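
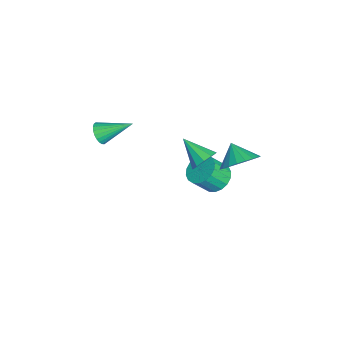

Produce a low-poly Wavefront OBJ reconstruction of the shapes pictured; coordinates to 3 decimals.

v 2.648 4.208 0.319
v 3.283 3.407 0.508
v 1.852 3.752 1.061
v 3.404 3.691 0.811
v 3.394 4.064 1.029
v 3.254 4.462 1.124
v 3.01 4.817 1.08
v 2.703 5.065 0.904
v 2.387 5.166 0.627
v 2.116 5.101 0.297
v 1.936 4.882 -0.03
v 1.88 4.546 -0.296
v 1.956 4.151 -0.456
v 2.152 3.767 -0.482
v 2.434 3.458 -0.37
v 2.753 3.28 -0.139
v 3.053 3.261 0.172
v 0.092 3.068 -3.619
v 0.761 3.605 -3.424
v 1.098 2.809 -2.387
v 0.428 2.272 -2.581
v 0.466 3.754 -3.214
v 0.803 2.958 -2.177
v 0.097 3.767 -3.085
v 0.433 2.971 -2.047
v -0.273 3.642 -3.061
v 0.063 2.846 -2.023
v -0.571 3.403 -3.147
v -0.235 2.607 -2.11
v -0.738 3.097 -3.327
v -0.402 2.302 -2.29
v -0.74 2.786 -3.565
v -0.404 1.991 -2.527
v -0.578 2.531 -3.813
v -0.241 1.735 -2.776
v -0.283 2.382 -4.023
v 0.054 1.586 -2.986
v 0.087 2.369 -4.153
v 0.423 1.573 -3.115
v 0.457 2.494 -4.177
v 0.793 1.698 -3.139
v 0.755 2.733 -4.09
v 1.091 1.937 -3.053
v 0.922 3.038 -3.91
v 1.258 2.243 -2.873
v 0.924 3.349 -3.673
v 1.26 2.554 -2.635
v 0.455 -2.567 0.091
v 0.648 -2.267 -0.452
v 0.505 -0.973 0.989
v 0.396 -2.248 -0.472
v 0.152 -2.277 -0.406
v -0.045 -2.351 -0.264
v -0.166 -2.457 -0.069
v -0.192 -2.581 0.152
v -0.12 -2.702 0.362
v 0.039 -2.802 0.532
v 0.262 -2.867 0.634
v 0.514 -2.886 0.654
v 0.757 -2.856 0.588
v 0.955 -2.783 0.446
v 1.075 -2.676 0.251
v 1.102 -2.553 0.031
v 1.03 -2.432 -0.18
v 0.87 -2.331 -0.35
v 2.361 2.54 0.093
v 2.859 1.994 -0.086
v 1.499 1.48 0.927
v 3 2.194 0.315
v 2.898 2.526 0.631
v 2.59 2.863 0.742
v 2.195 3.077 0.605
v 1.863 3.085 0.272
v 1.721 2.886 -0.128
v 1.824 2.554 -0.444
v 2.131 2.216 -0.555
v 2.527 2.003 -0.418
f 2 1 4
f 2 4 3
f 4 1 5
f 4 5 3
f 5 1 6
f 5 6 3
f 6 1 7
f 6 7 3
f 7 1 8
f 7 8 3
f 8 1 9
f 8 9 3
f 9 1 10
f 9 10 3
f 10 1 11
f 10 11 3
f 11 1 12
f 11 12 3
f 12 1 13
f 12 13 3
f 13 1 14
f 13 14 3
f 14 1 15
f 14 15 3
f 15 1 16
f 15 16 3
f 16 1 17
f 16 17 3
f 17 1 2
f 17 2 3
f 19 18 22
f 19 22 20
f 20 22 23
f 20 23 21
f 22 18 24
f 22 24 23
f 23 24 25
f 23 25 21
f 24 18 26
f 24 26 25
f 25 26 27
f 25 27 21
f 26 18 28
f 26 28 27
f 27 28 29
f 27 29 21
f 28 18 30
f 28 30 29
f 29 30 31
f 29 31 21
f 30 18 32
f 30 32 31
f 31 32 33
f 31 33 21
f 32 18 34
f 32 34 33
f 33 34 35
f 33 35 21
f 34 18 36
f 34 36 35
f 35 36 37
f 35 37 21
f 36 18 38
f 36 38 37
f 37 38 39
f 37 39 21
f 38 18 40
f 38 40 39
f 39 40 41
f 39 41 21
f 40 18 42
f 40 42 41
f 41 42 43
f 41 43 21
f 42 18 44
f 42 44 43
f 43 44 45
f 43 45 21
f 44 18 46
f 44 46 45
f 45 46 47
f 45 47 21
f 46 18 19
f 46 19 47
f 47 19 20
f 47 20 21
f 49 48 51
f 49 51 50
f 51 48 52
f 51 52 50
f 52 48 53
f 52 53 50
f 53 48 54
f 53 54 50
f 54 48 55
f 54 55 50
f 55 48 56
f 55 56 50
f 56 48 57
f 56 57 50
f 57 48 58
f 57 58 50
f 58 48 59
f 58 59 50
f 59 48 60
f 59 60 50
f 60 48 61
f 60 61 50
f 61 48 62
f 61 62 50
f 62 48 63
f 62 63 50
f 63 48 64
f 63 64 50
f 64 48 65
f 64 65 50
f 65 48 49
f 65 49 50
f 67 66 69
f 67 69 68
f 69 66 70
f 69 70 68
f 70 66 71
f 70 71 68
f 71 66 72
f 71 72 68
f 72 66 73
f 72 73 68
f 73 66 74
f 73 74 68
f 74 66 75
f 74 75 68
f 75 66 76
f 75 76 68
f 76 66 77
f 76 77 68
f 77 66 67
f 77 67 68



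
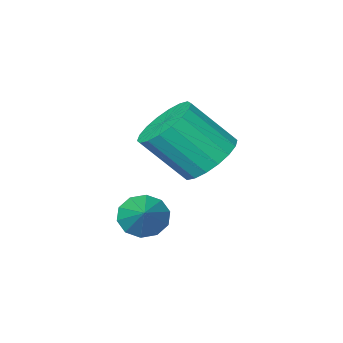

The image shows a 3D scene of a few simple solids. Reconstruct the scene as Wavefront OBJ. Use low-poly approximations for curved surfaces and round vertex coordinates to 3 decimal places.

v 1.15 -2.218 1.197
v 1.882 -2.503 0.485
v 2.982 -3.288 1.932
v 2.25 -3.002 2.643
v 2.022 -2.071 0.612
v 3.123 -2.856 2.059
v 1.99 -1.668 0.856
v 3.09 -2.453 2.302
v 1.791 -1.374 1.166
v 2.892 -2.159 2.613
v 1.465 -1.247 1.483
v 2.566 -2.032 2.93
v 1.077 -1.312 1.743
v 2.178 -2.097 3.19
v 0.703 -1.557 1.895
v 1.804 -2.341 3.342
v 0.418 -1.932 1.908
v 1.518 -2.717 3.355
v 0.277 -2.364 1.781
v 1.378 -3.149 3.228
v 0.31 -2.767 1.538
v 1.41 -3.552 2.984
v 0.508 -3.061 1.227
v 1.609 -3.846 2.674
v 0.834 -3.188 0.91
v 1.935 -3.973 2.357
v 1.222 -3.123 0.65
v 2.323 -3.908 2.097
v 1.596 -2.879 0.498
v 2.697 -3.663 1.945
v 3.144 -2.643 -0.856
v 3.871 -2.927 -0.979
v 3.676 -1.617 -0.084
v 3.771 -2.608 -1.335
v 3.432 -2.302 -1.508
v 2.982 -2.127 -1.431
v 2.595 -2.149 -1.135
v 2.417 -2.36 -0.732
v 2.517 -2.679 -0.376
v 2.857 -2.984 -0.204
v 3.306 -3.16 -0.28
v 3.693 -3.138 -0.576
f 2 1 5
f 2 5 3
f 3 5 6
f 3 6 4
f 5 1 7
f 5 7 6
f 6 7 8
f 6 8 4
f 7 1 9
f 7 9 8
f 8 9 10
f 8 10 4
f 9 1 11
f 9 11 10
f 10 11 12
f 10 12 4
f 11 1 13
f 11 13 12
f 12 13 14
f 12 14 4
f 13 1 15
f 13 15 14
f 14 15 16
f 14 16 4
f 15 1 17
f 15 17 16
f 16 17 18
f 16 18 4
f 17 1 19
f 17 19 18
f 18 19 20
f 18 20 4
f 19 1 21
f 19 21 20
f 20 21 22
f 20 22 4
f 21 1 23
f 21 23 22
f 22 23 24
f 22 24 4
f 23 1 25
f 23 25 24
f 24 25 26
f 24 26 4
f 25 1 27
f 25 27 26
f 26 27 28
f 26 28 4
f 27 1 29
f 27 29 28
f 28 29 30
f 28 30 4
f 29 1 2
f 29 2 30
f 30 2 3
f 30 3 4
f 32 31 34
f 32 34 33
f 34 31 35
f 34 35 33
f 35 31 36
f 35 36 33
f 36 31 37
f 36 37 33
f 37 31 38
f 37 38 33
f 38 31 39
f 38 39 33
f 39 31 40
f 39 40 33
f 40 31 41
f 40 41 33
f 41 31 42
f 41 42 33
f 42 31 32
f 42 32 33



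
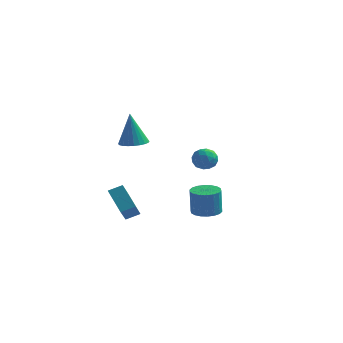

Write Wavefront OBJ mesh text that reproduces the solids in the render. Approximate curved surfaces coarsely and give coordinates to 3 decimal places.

v -0.947 -1.785 2.838
v -0.218 -1.491 2.913
v -1.213 -1.615 4.762
v -0.382 -1.234 2.867
v -0.632 -1.061 2.818
v -0.93 -0.998 2.771
v -1.231 -1.055 2.734
v -1.488 -1.223 2.714
v -1.663 -1.476 2.712
v -1.729 -1.777 2.729
v -1.676 -2.079 2.763
v -1.512 -2.336 2.808
v -1.262 -2.509 2.858
v -0.964 -2.572 2.905
v -0.663 -2.515 2.941
v -0.406 -2.347 2.962
v -0.231 -2.093 2.964
v -0.165 -1.793 2.947
v 1.338 3.089 -3.859
v 2.156 2.86 -3.833
v 2.101 2.843 -2.254
v 1.282 3.071 -2.281
v 2.174 3.238 -3.828
v 2.118 3.221 -2.249
v 2.026 3.586 -3.83
v 1.971 3.569 -2.251
v 1.742 3.836 -3.837
v 1.686 3.819 -2.258
v 1.378 3.938 -3.849
v 1.322 3.92 -2.27
v 1.006 3.871 -3.863
v 0.95 3.854 -2.284
v 0.699 3.65 -3.876
v 0.644 3.632 -2.297
v 0.519 3.317 -3.886
v 0.464 3.3 -2.307
v 0.502 2.939 -3.891
v 0.446 2.922 -2.312
v 0.649 2.591 -3.889
v 0.594 2.574 -2.31
v 0.934 2.341 -3.882
v 0.878 2.324 -2.303
v 1.298 2.24 -3.87
v 1.242 2.222 -2.291
v 1.67 2.306 -3.856
v 1.614 2.289 -2.277
v 1.976 2.528 -3.843
v 1.921 2.51 -2.264
v -2.344 -1.168 -1.586
v -2.183 -2.295 -0.534
v -1.689 -0.773 -1.264
v -1.528 -1.9 -0.212
v -1.352 -1.98 -2.608
v -1.191 -3.107 -1.556
v -0.697 -1.585 -2.286
v -0.536 -2.712 -1.234
v 2.202 -1.557 2.517
v 2.764 -1.126 2.617
v 2.756 -2.074 1.643
v 3.318 -1.643 1.743
v 3.158 -2.142 2.23
v 2.816 -1.822 2.77
v 2.704 -1.378 1.49
v 2.362 -1.058 2.03
v 3.074 -1.015 1.983
v 3.355 -1.487 2.44
v 2.165 -1.713 1.82
v 2.446 -2.185 2.277
v 2.434 -1.296 2.644
v 3.086 -1.904 1.616
v 2.992 -2.197 1.902
v 3.322 -1.944 1.962
v 2.465 -1.705 2.734
v 2.795 -1.452 2.793
v 3.027 -2.049 2.565
v 2.725 -1.748 1.467
v 3.055 -1.495 1.526
v 2.198 -1.256 2.298
v 2.528 -1.003 2.358
v 2.493 -1.151 1.695
v 2.947 -0.977 2.33
v 3.272 -1.281 1.816
v 2.911 -1.126 1.667
v 2.71 -0.938 1.984
v 3.112 -1.255 2.599
v 3.437 -1.559 2.085
v 3.344 -1.852 2.371
v 3.142 -1.664 2.689
v 3.294 -1.19 2.226
v 2.083 -1.641 2.175
v 2.408 -1.945 1.661
v 2.378 -1.536 1.571
v 2.176 -1.348 1.889
v 2.248 -1.919 2.444
v 2.573 -2.223 1.93
v 2.81 -2.262 2.276
v 2.609 -2.074 2.593
v 2.226 -2.01 2.034
f 2 1 4
f 2 4 3
f 4 1 5
f 4 5 3
f 5 1 6
f 5 6 3
f 6 1 7
f 6 7 3
f 7 1 8
f 7 8 3
f 8 1 9
f 8 9 3
f 9 1 10
f 9 10 3
f 10 1 11
f 10 11 3
f 11 1 12
f 11 12 3
f 12 1 13
f 12 13 3
f 13 1 14
f 13 14 3
f 14 1 15
f 14 15 3
f 15 1 16
f 15 16 3
f 16 1 17
f 16 17 3
f 17 1 18
f 17 18 3
f 18 1 2
f 18 2 3
f 20 19 23
f 20 23 21
f 21 23 24
f 21 24 22
f 23 19 25
f 23 25 24
f 24 25 26
f 24 26 22
f 25 19 27
f 25 27 26
f 26 27 28
f 26 28 22
f 27 19 29
f 27 29 28
f 28 29 30
f 28 30 22
f 29 19 31
f 29 31 30
f 30 31 32
f 30 32 22
f 31 19 33
f 31 33 32
f 32 33 34
f 32 34 22
f 33 19 35
f 33 35 34
f 34 35 36
f 34 36 22
f 35 19 37
f 35 37 36
f 36 37 38
f 36 38 22
f 37 19 39
f 37 39 38
f 38 39 40
f 38 40 22
f 39 19 41
f 39 41 40
f 40 41 42
f 40 42 22
f 41 19 43
f 41 43 42
f 42 43 44
f 42 44 22
f 43 19 45
f 43 45 44
f 44 45 46
f 44 46 22
f 45 19 47
f 45 47 46
f 46 47 48
f 46 48 22
f 47 19 20
f 47 20 48
f 48 20 21
f 48 21 22
f 50 52 49
f 53 50 49
f 49 52 51
f 51 53 49
f 50 56 52
f 54 50 53
f 54 56 50
f 52 56 51
f 55 53 51
f 51 56 55
f 55 54 53
f 56 54 55
f 57 94 73
f 94 68 97
f 73 97 62
f 94 97 73
f 57 73 69
f 73 62 74
f 69 74 58
f 73 74 69
f 57 69 78
f 69 58 79
f 78 79 64
f 69 79 78
f 57 78 90
f 78 64 93
f 90 93 67
f 78 93 90
f 57 90 94
f 90 67 98
f 94 98 68
f 90 98 94
f 58 74 85
f 74 62 88
f 85 88 66
f 74 88 85
f 62 97 75
f 97 68 96
f 75 96 61
f 97 96 75
f 68 98 95
f 98 67 91
f 95 91 59
f 98 91 95
f 67 93 92
f 93 64 80
f 92 80 63
f 93 80 92
f 64 79 84
f 79 58 81
f 84 81 65
f 79 81 84
f 60 86 72
f 86 66 87
f 72 87 61
f 86 87 72
f 60 72 70
f 72 61 71
f 70 71 59
f 72 71 70
f 60 70 77
f 70 59 76
f 77 76 63
f 70 76 77
f 60 77 82
f 77 63 83
f 82 83 65
f 77 83 82
f 60 82 86
f 82 65 89
f 86 89 66
f 82 89 86
f 61 87 75
f 87 66 88
f 75 88 62
f 87 88 75
f 59 71 95
f 71 61 96
f 95 96 68
f 71 96 95
f 63 76 92
f 76 59 91
f 92 91 67
f 76 91 92
f 65 83 84
f 83 63 80
f 84 80 64
f 83 80 84
f 66 89 85
f 89 65 81
f 85 81 58
f 89 81 85



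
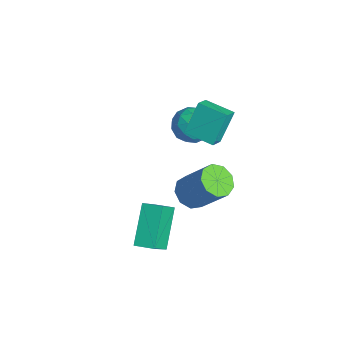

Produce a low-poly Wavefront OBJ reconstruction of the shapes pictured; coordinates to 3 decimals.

v -1.534 -0.864 -2.25
v -0.879 -1.661 -1.107
v -0.905 -0.128 -2.098
v -0.249 -0.925 -0.955
v -0.151 -1.755 -3.665
v 0.505 -2.552 -2.522
v 0.479 -1.019 -3.513
v 1.134 -1.816 -2.37
v -2.111 1.108 -2.691
v -1.588 0.377 -2.641
v -0.546 1.241 -0.919
v -1.069 1.972 -0.969
v -1.328 0.797 -3.008
v -0.287 1.661 -1.286
v -1.435 1.362 -3.228
v -0.393 2.226 -1.506
v -1.857 1.809 -3.196
v -0.816 2.672 -1.474
v -2.399 1.927 -2.928
v -1.357 2.791 -1.206
v -2.805 1.663 -2.549
v -1.764 2.526 -0.827
v -2.887 1.138 -2.237
v -1.845 2.002 -0.515
v -2.606 0.6 -2.137
v -1.564 1.464 -0.415
v -2.093 0.3 -2.296
v -1.051 1.163 -0.574
v -2.45 1.234 1.836
v -1.862 0.658 2.385
v -2.937 2.078 3.241
v -2.348 1.502 3.791
v -1.352 2.178 1.649
v -0.763 1.602 2.199
v -1.838 3.022 3.055
v -1.25 2.446 3.604
v -3.808 2.501 1.311
v -3.081 1.834 1.571
v -4.199 1.566 0.009
v -3.472 0.899 0.269
v -4.306 0.997 0.848
v -4.064 1.575 1.653
v -3.216 1.825 -0.073
v -2.974 2.403 0.732
v -2.715 1.417 0.716
v -3.389 0.905 1.285
v -3.891 2.495 0.295
v -4.565 1.983 0.864
v -3.41 2.25 1.556
v -3.87 1.15 0.024
v -4.36 1.208 0.365
v -3.932 0.816 0.518
v -3.988 2.097 1.604
v -3.561 1.705 1.757
v -4.28 1.213 1.332
v -3.719 1.695 -0.177
v -3.292 1.303 -0.024
v -3.348 2.584 1.062
v -2.92 2.192 1.215
v -3 2.187 0.248
v -2.768 1.613 1.206
v -2.998 1.063 0.44
v -2.847 1.607 0.239
v -2.705 1.947 0.712
v -3.164 1.311 1.54
v -3.393 0.762 0.775
v -3.883 0.819 1.115
v -3.741 1.159 1.589
v -2.949 1.066 1.037
v -3.887 2.638 0.805
v -4.116 2.089 0.04
v -3.539 2.241 -0.009
v -3.397 2.581 0.465
v -4.282 2.337 1.14
v -4.512 1.787 0.374
v -4.575 1.453 0.868
v -4.433 1.793 1.341
v -4.331 2.334 0.543
f 2 4 1
f 5 2 1
f 1 4 3
f 3 5 1
f 2 8 4
f 6 2 5
f 6 8 2
f 4 8 3
f 7 5 3
f 3 8 7
f 7 6 5
f 8 6 7
f 10 9 13
f 10 13 11
f 11 13 14
f 11 14 12
f 13 9 15
f 13 15 14
f 14 15 16
f 14 16 12
f 15 9 17
f 15 17 16
f 16 17 18
f 16 18 12
f 17 9 19
f 17 19 18
f 18 19 20
f 18 20 12
f 19 9 21
f 19 21 20
f 20 21 22
f 20 22 12
f 21 9 23
f 21 23 22
f 22 23 24
f 22 24 12
f 23 9 25
f 23 25 24
f 24 25 26
f 24 26 12
f 25 9 27
f 25 27 26
f 26 27 28
f 26 28 12
f 27 9 10
f 27 10 28
f 28 10 11
f 28 11 12
f 30 32 29
f 33 30 29
f 29 32 31
f 31 33 29
f 30 36 32
f 34 30 33
f 34 36 30
f 32 36 31
f 35 33 31
f 31 36 35
f 35 34 33
f 36 34 35
f 37 74 53
f 74 48 77
f 53 77 42
f 74 77 53
f 37 53 49
f 53 42 54
f 49 54 38
f 53 54 49
f 37 49 58
f 49 38 59
f 58 59 44
f 49 59 58
f 37 58 70
f 58 44 73
f 70 73 47
f 58 73 70
f 37 70 74
f 70 47 78
f 74 78 48
f 70 78 74
f 38 54 65
f 54 42 68
f 65 68 46
f 54 68 65
f 42 77 55
f 77 48 76
f 55 76 41
f 77 76 55
f 48 78 75
f 78 47 71
f 75 71 39
f 78 71 75
f 47 73 72
f 73 44 60
f 72 60 43
f 73 60 72
f 44 59 64
f 59 38 61
f 64 61 45
f 59 61 64
f 40 66 52
f 66 46 67
f 52 67 41
f 66 67 52
f 40 52 50
f 52 41 51
f 50 51 39
f 52 51 50
f 40 50 57
f 50 39 56
f 57 56 43
f 50 56 57
f 40 57 62
f 57 43 63
f 62 63 45
f 57 63 62
f 40 62 66
f 62 45 69
f 66 69 46
f 62 69 66
f 41 67 55
f 67 46 68
f 55 68 42
f 67 68 55
f 39 51 75
f 51 41 76
f 75 76 48
f 51 76 75
f 43 56 72
f 56 39 71
f 72 71 47
f 56 71 72
f 45 63 64
f 63 43 60
f 64 60 44
f 63 60 64
f 46 69 65
f 69 45 61
f 65 61 38
f 69 61 65



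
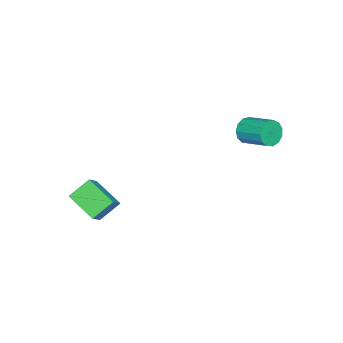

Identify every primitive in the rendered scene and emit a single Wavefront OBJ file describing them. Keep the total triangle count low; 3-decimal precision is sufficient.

v -2.819 2.229 2.27
v -2.514 1.955 2.761
v -2.177 3.156 3.222
v -2.481 3.431 2.73
v -2.271 1.988 2.497
v -1.934 3.19 2.958
v -2.202 2.098 2.16
v -1.864 3.299 2.621
v -2.329 2.249 1.859
v -1.991 3.451 2.319
v -2.611 2.394 1.687
v -2.273 3.596 2.148
v -2.959 2.487 1.701
v -2.622 3.688 2.162
v -3.263 2.498 1.895
v -2.925 3.699 2.356
v -3.425 2.424 2.208
v -3.088 3.625 2.669
v -3.396 2.288 2.541
v -3.058 3.489 3.001
v -3.183 2.133 2.787
v -2.845 3.334 3.248
v -2.854 2.009 2.869
v -2.516 3.21 3.33
v 2.477 -1.574 -0.81
v 2.071 -2.85 -0.227
v 1.789 -1.035 -0.109
v 1.383 -2.311 0.473
v 3.157 -1.509 -0.193
v 2.751 -2.785 0.389
v 2.469 -0.97 0.507
v 2.063 -2.246 1.09
f 2 1 5
f 2 5 3
f 3 5 6
f 3 6 4
f 5 1 7
f 5 7 6
f 6 7 8
f 6 8 4
f 7 1 9
f 7 9 8
f 8 9 10
f 8 10 4
f 9 1 11
f 9 11 10
f 10 11 12
f 10 12 4
f 11 1 13
f 11 13 12
f 12 13 14
f 12 14 4
f 13 1 15
f 13 15 14
f 14 15 16
f 14 16 4
f 15 1 17
f 15 17 16
f 16 17 18
f 16 18 4
f 17 1 19
f 17 19 18
f 18 19 20
f 18 20 4
f 19 1 21
f 19 21 20
f 20 21 22
f 20 22 4
f 21 1 23
f 21 23 22
f 22 23 24
f 22 24 4
f 23 1 2
f 23 2 24
f 24 2 3
f 24 3 4
f 26 28 25
f 29 26 25
f 25 28 27
f 27 29 25
f 26 32 28
f 30 26 29
f 30 32 26
f 28 32 27
f 31 29 27
f 27 32 31
f 31 30 29
f 32 30 31



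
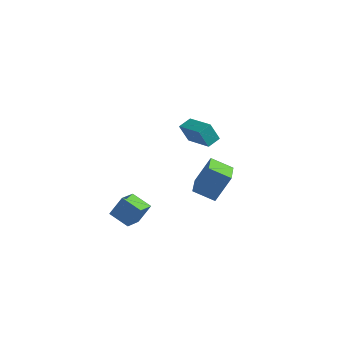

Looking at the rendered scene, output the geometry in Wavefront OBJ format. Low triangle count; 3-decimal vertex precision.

v 3.222 0.399 2.056
v 2.701 0.403 3.069
v 3.6 1.09 2.247
v 3.079 1.094 3.261
v 4.661 -0.594 2.799
v 4.14 -0.59 3.813
v 5.039 0.097 2.991
v 4.518 0.101 4.004
v 4.195 2.171 -4.535
v 2.913 2.047 -3.938
v 3.86 3.592 -4.959
v 2.578 3.467 -4.362
v 4.902 2.833 -2.878
v 3.62 2.708 -2.281
v 4.567 4.253 -3.302
v 3.285 4.129 -2.705
v -0.002 -3.033 -2.194
v 0.514 -2.464 -1.182
v 0.109 -1.736 -2.979
v 0.625 -1.167 -1.967
v 1.155 -3.373 -2.593
v 1.671 -2.804 -1.581
v 1.266 -2.076 -3.378
v 1.782 -1.507 -2.366
f 2 4 1
f 5 2 1
f 1 4 3
f 3 5 1
f 2 8 4
f 6 2 5
f 6 8 2
f 4 8 3
f 7 5 3
f 3 8 7
f 7 6 5
f 8 6 7
f 10 12 9
f 13 10 9
f 9 12 11
f 11 13 9
f 10 16 12
f 14 10 13
f 14 16 10
f 12 16 11
f 15 13 11
f 11 16 15
f 15 14 13
f 16 14 15
f 18 20 17
f 21 18 17
f 17 20 19
f 19 21 17
f 18 24 20
f 22 18 21
f 22 24 18
f 20 24 19
f 23 21 19
f 19 24 23
f 23 22 21
f 24 22 23



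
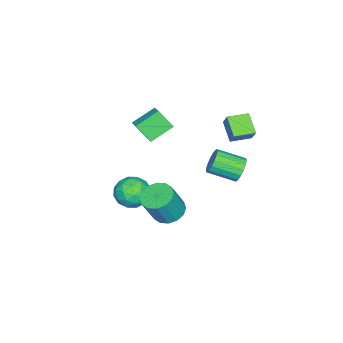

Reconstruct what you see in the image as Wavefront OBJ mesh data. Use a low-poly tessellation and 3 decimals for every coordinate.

v -4.176 1.425 -0.217
v -5.108 0.563 0.618
v -3.74 1.86 0.718
v -4.672 0.997 1.554
v -3.228 0.423 -0.194
v -4.16 -0.44 0.642
v -2.792 0.857 0.742
v -3.724 -0.005 1.577
v -2.597 1.418 -2.005
v -2.188 1.233 -2.773
v -1.633 -0.403 -2.083
v -2.043 -0.218 -1.315
v -1.889 1.431 -2.543
v -1.334 -0.204 -1.853
v -1.752 1.626 -2.19
v -1.197 -0.009 -1.5
v -1.81 1.774 -1.795
v -1.255 0.138 -1.104
v -2.047 1.84 -1.447
v -1.492 0.204 -0.757
v -2.411 1.809 -1.228
v -1.856 0.174 -0.538
v -2.817 1.689 -1.186
v -2.262 0.053 -0.496
v -3.174 1.506 -1.333
v -2.619 -0.129 -0.642
v -3.398 1.303 -1.633
v -2.843 -0.332 -0.942
v -3.439 1.127 -2.018
v -2.884 -0.509 -1.328
v -3.287 1.017 -2.401
v -2.732 -0.619 -1.71
v -2.977 0.999 -2.693
v -2.422 -0.637 -2.002
v -2.58 1.077 -2.827
v -2.025 -0.559 -2.137
v 0.429 -3.034 -3.025
v 1.51 -2.924 -3.504
v 0.73 -4.916 -2.776
v 1.811 -4.806 -3.255
v 1.581 -4.328 -2.192
v 1.395 -3.164 -2.346
v 0.845 -4.676 -3.934
v 0.659 -3.512 -4.088
v 1.768 -3.939 -4.066
v 2.223 -3.724 -2.989
v 0.017 -4.116 -3.291
v 0.472 -3.901 -2.214
v 0.943 -2.814 -3.286
v 1.297 -5.026 -2.994
v 1.162 -4.745 -2.369
v 1.797 -4.681 -2.651
v 0.875 -2.955 -2.606
v 1.511 -2.89 -2.887
v 1.553 -3.715 -2.116
v 0.729 -4.95 -3.393
v 1.365 -4.885 -3.674
v 0.443 -3.159 -3.629
v 1.078 -3.095 -3.911
v 0.687 -4.125 -4.164
v 1.73 -3.346 -3.898
v 1.907 -4.452 -3.752
v 1.339 -4.375 -4.151
v 1.23 -3.691 -4.241
v 1.998 -3.219 -3.265
v 2.174 -4.326 -3.119
v 2.039 -4.044 -2.494
v 1.93 -3.36 -2.585
v 2.149 -3.816 -3.596
v 0.066 -3.514 -3.161
v 0.242 -4.621 -3.015
v 0.31 -4.48 -3.695
v 0.201 -3.796 -3.786
v 0.333 -3.388 -2.528
v 0.51 -4.494 -2.382
v 1.01 -4.149 -2.039
v 0.901 -3.465 -2.129
v 0.091 -4.024 -2.684
v -2.833 -3.344 0.507
v -2.814 -4.311 1.627
v -1.895 -2.633 1.104
v -1.876 -3.601 2.224
v -1.624 -4.259 -0.304
v -1.605 -5.227 0.816
v -0.686 -3.549 0.293
v -0.667 -4.516 1.413
v 2.976 -0.643 -2.156
v 3.874 -0.244 -2.466
v 4.682 -0.638 -0.635
v 3.784 -1.037 -0.324
v 3.604 0.167 -2.259
v 4.412 -0.227 -0.427
v 3.167 0.361 -2.024
v 3.975 -0.033 -0.193
v 2.678 0.286 -1.824
v 3.486 -0.108 0.007
v 2.269 -0.038 -1.714
v 3.077 -0.432 0.118
v 2.05 -0.524 -1.721
v 2.858 -0.918 0.11
v 2.078 -1.042 -1.845
v 2.886 -1.436 -0.014
v 2.348 -1.453 -2.053
v 3.156 -1.847 -0.221
v 2.785 -1.647 -2.287
v 3.593 -2.041 -0.456
v 3.274 -1.572 -2.487
v 4.082 -1.966 -0.656
v 3.683 -1.248 -2.598
v 4.491 -1.642 -0.766
v 3.902 -0.762 -2.59
v 4.71 -1.156 -0.759
f 2 4 1
f 5 2 1
f 1 4 3
f 3 5 1
f 2 8 4
f 6 2 5
f 6 8 2
f 4 8 3
f 7 5 3
f 3 8 7
f 7 6 5
f 8 6 7
f 10 9 13
f 10 13 11
f 11 13 14
f 11 14 12
f 13 9 15
f 13 15 14
f 14 15 16
f 14 16 12
f 15 9 17
f 15 17 16
f 16 17 18
f 16 18 12
f 17 9 19
f 17 19 18
f 18 19 20
f 18 20 12
f 19 9 21
f 19 21 20
f 20 21 22
f 20 22 12
f 21 9 23
f 21 23 22
f 22 23 24
f 22 24 12
f 23 9 25
f 23 25 24
f 24 25 26
f 24 26 12
f 25 9 27
f 25 27 26
f 26 27 28
f 26 28 12
f 27 9 29
f 27 29 28
f 28 29 30
f 28 30 12
f 29 9 31
f 29 31 30
f 30 31 32
f 30 32 12
f 31 9 33
f 31 33 32
f 32 33 34
f 32 34 12
f 33 9 35
f 33 35 34
f 34 35 36
f 34 36 12
f 35 9 10
f 35 10 36
f 36 10 11
f 36 11 12
f 37 74 53
f 74 48 77
f 53 77 42
f 74 77 53
f 37 53 49
f 53 42 54
f 49 54 38
f 53 54 49
f 37 49 58
f 49 38 59
f 58 59 44
f 49 59 58
f 37 58 70
f 58 44 73
f 70 73 47
f 58 73 70
f 37 70 74
f 70 47 78
f 74 78 48
f 70 78 74
f 38 54 65
f 54 42 68
f 65 68 46
f 54 68 65
f 42 77 55
f 77 48 76
f 55 76 41
f 77 76 55
f 48 78 75
f 78 47 71
f 75 71 39
f 78 71 75
f 47 73 72
f 73 44 60
f 72 60 43
f 73 60 72
f 44 59 64
f 59 38 61
f 64 61 45
f 59 61 64
f 40 66 52
f 66 46 67
f 52 67 41
f 66 67 52
f 40 52 50
f 52 41 51
f 50 51 39
f 52 51 50
f 40 50 57
f 50 39 56
f 57 56 43
f 50 56 57
f 40 57 62
f 57 43 63
f 62 63 45
f 57 63 62
f 40 62 66
f 62 45 69
f 66 69 46
f 62 69 66
f 41 67 55
f 67 46 68
f 55 68 42
f 67 68 55
f 39 51 75
f 51 41 76
f 75 76 48
f 51 76 75
f 43 56 72
f 56 39 71
f 72 71 47
f 56 71 72
f 45 63 64
f 63 43 60
f 64 60 44
f 63 60 64
f 46 69 65
f 69 45 61
f 65 61 38
f 69 61 65
f 80 82 79
f 83 80 79
f 79 82 81
f 81 83 79
f 80 86 82
f 84 80 83
f 84 86 80
f 82 86 81
f 85 83 81
f 81 86 85
f 85 84 83
f 86 84 85
f 88 87 91
f 88 91 89
f 89 91 92
f 89 92 90
f 91 87 93
f 91 93 92
f 92 93 94
f 92 94 90
f 93 87 95
f 93 95 94
f 94 95 96
f 94 96 90
f 95 87 97
f 95 97 96
f 96 97 98
f 96 98 90
f 97 87 99
f 97 99 98
f 98 99 100
f 98 100 90
f 99 87 101
f 99 101 100
f 100 101 102
f 100 102 90
f 101 87 103
f 101 103 102
f 102 103 104
f 102 104 90
f 103 87 105
f 103 105 104
f 104 105 106
f 104 106 90
f 105 87 107
f 105 107 106
f 106 107 108
f 106 108 90
f 107 87 109
f 107 109 108
f 108 109 110
f 108 110 90
f 109 87 111
f 109 111 110
f 110 111 112
f 110 112 90
f 111 87 88
f 111 88 112
f 112 88 89
f 112 89 90



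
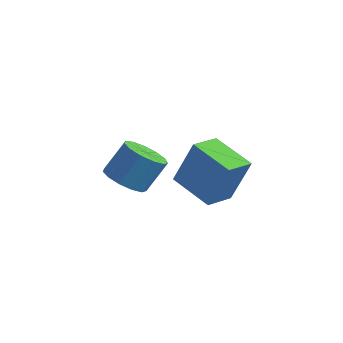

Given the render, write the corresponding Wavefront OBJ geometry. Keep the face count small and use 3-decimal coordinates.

v -0.394 -0.867 -1.916
v 0.051 -0.24 -2.474
v 0.5 0.554 -1.221
v 0.054 -0.073 -0.664
v -0.448 -0.058 -2.411
v 0.001 0.737 -1.158
v -0.93 -0.132 -2.191
v -0.482 0.662 -0.938
v -1.242 -0.44 -1.884
v -0.794 0.354 -0.631
v -1.285 -0.884 -1.587
v -0.836 -0.089 -0.334
v -1.045 -1.322 -1.395
v -0.596 -0.527 -0.142
v -0.599 -1.616 -1.368
v -0.15 -0.821 -0.116
v -0.087 -1.672 -1.516
v 0.362 -0.877 -0.263
v 0.327 -1.473 -1.791
v 0.776 -0.678 -0.538
v 0.512 -1.081 -2.105
v 0.961 -0.287 -0.852
v 0.409 -0.622 -2.36
v 0.858 0.173 -1.107
v 2.284 -1.733 -0.3
v 2.898 -1.37 1.569
v 2.496 -0.498 -0.609
v 3.109 -0.135 1.26
v 3.991 -2.145 -0.78
v 4.604 -1.782 1.089
v 4.202 -0.91 -1.089
v 4.816 -0.547 0.78
f 2 1 5
f 2 5 3
f 3 5 6
f 3 6 4
f 5 1 7
f 5 7 6
f 6 7 8
f 6 8 4
f 7 1 9
f 7 9 8
f 8 9 10
f 8 10 4
f 9 1 11
f 9 11 10
f 10 11 12
f 10 12 4
f 11 1 13
f 11 13 12
f 12 13 14
f 12 14 4
f 13 1 15
f 13 15 14
f 14 15 16
f 14 16 4
f 15 1 17
f 15 17 16
f 16 17 18
f 16 18 4
f 17 1 19
f 17 19 18
f 18 19 20
f 18 20 4
f 19 1 21
f 19 21 20
f 20 21 22
f 20 22 4
f 21 1 23
f 21 23 22
f 22 23 24
f 22 24 4
f 23 1 2
f 23 2 24
f 24 2 3
f 24 3 4
f 26 28 25
f 29 26 25
f 25 28 27
f 27 29 25
f 26 32 28
f 30 26 29
f 30 32 26
f 28 32 27
f 31 29 27
f 27 32 31
f 31 30 29
f 32 30 31



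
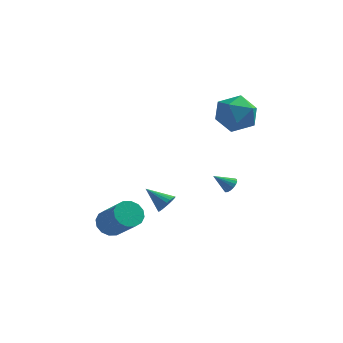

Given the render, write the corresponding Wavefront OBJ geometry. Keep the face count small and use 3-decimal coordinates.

v 3.517 2.118 -3.645
v 3.79 2.294 -3.266
v 2.683 1.882 -2.935
v 3.67 2.486 -3.343
v 3.515 2.593 -3.49
v 3.36 2.592 -3.672
v 3.241 2.482 -3.848
v 3.185 2.289 -3.978
v 3.205 2.056 -4.031
v 3.297 1.838 -3.996
v 3.439 1.684 -3.881
v 3.599 1.629 -3.711
v 3.74 1.686 -3.527
v 3.83 1.842 -3.369
v 3.848 2.062 -3.275
v 2.869 2.436 0.87
v 3.519 3.174 1.572
v 3.981 0.926 1.428
v 4.631 1.664 2.13
v 3.485 1.41 2.418
v 2.797 2.343 2.073
v 4.703 1.757 0.927
v 4.015 2.69 0.582
v 4.652 2.755 1.608
v 3.9 2.541 2.529
v 3.6 1.559 0.471
v 2.848 1.345 1.392
v -1.366 -3.118 -3.772
v -0.774 -3.164 -4.292
v 0.359 -4.208 -2.909
v -0.234 -4.162 -2.388
v -0.706 -2.818 -4.085
v 0.426 -3.862 -2.702
v -0.816 -2.552 -3.795
v 0.317 -3.596 -2.412
v -1.073 -2.438 -3.498
v 0.06 -3.481 -2.115
v -1.409 -2.506 -3.275
v -0.276 -3.549 -1.892
v -1.733 -2.738 -3.184
v -0.6 -3.781 -1.801
v -1.959 -3.072 -3.251
v -0.826 -4.116 -1.868
v -2.026 -3.418 -3.458
v -0.894 -4.462 -2.075
v -1.917 -3.684 -3.748
v -0.784 -4.728 -2.365
v -1.66 -3.799 -4.045
v -0.527 -4.842 -2.662
v -1.324 -3.731 -4.268
v -0.191 -4.774 -2.885
v -1 -3.499 -4.359
v 0.133 -4.542 -2.976
v 1.016 -1.453 -3.186
v 1.237 -1.75 -2.701
v -0.096 -1.087 -2.454
v 1.334 -1.518 -2.669
v 1.376 -1.275 -2.727
v 1.356 -1.062 -2.863
v 1.277 -0.917 -3.056
v 1.153 -0.864 -3.271
v 1.005 -0.914 -3.471
v 0.859 -1.056 -3.622
v 0.74 -1.267 -3.697
v 0.669 -1.51 -3.684
v 0.658 -1.743 -3.585
v 0.709 -1.926 -3.416
v 0.812 -2.027 -3.208
v 0.951 -2.029 -2.996
v 1.102 -1.931 -2.817
f 2 1 4
f 2 4 3
f 4 1 5
f 4 5 3
f 5 1 6
f 5 6 3
f 6 1 7
f 6 7 3
f 7 1 8
f 7 8 3
f 8 1 9
f 8 9 3
f 9 1 10
f 9 10 3
f 10 1 11
f 10 11 3
f 11 1 12
f 11 12 3
f 12 1 13
f 12 13 3
f 13 1 14
f 13 14 3
f 14 1 15
f 14 15 3
f 15 1 2
f 15 2 3
f 16 27 21
f 16 21 17
f 16 17 23
f 16 23 26
f 16 26 27
f 17 21 25
f 21 27 20
f 27 26 18
f 26 23 22
f 23 17 24
f 19 25 20
f 19 20 18
f 19 18 22
f 19 22 24
f 19 24 25
f 20 25 21
f 18 20 27
f 22 18 26
f 24 22 23
f 25 24 17
f 29 28 32
f 29 32 30
f 30 32 33
f 30 33 31
f 32 28 34
f 32 34 33
f 33 34 35
f 33 35 31
f 34 28 36
f 34 36 35
f 35 36 37
f 35 37 31
f 36 28 38
f 36 38 37
f 37 38 39
f 37 39 31
f 38 28 40
f 38 40 39
f 39 40 41
f 39 41 31
f 40 28 42
f 40 42 41
f 41 42 43
f 41 43 31
f 42 28 44
f 42 44 43
f 43 44 45
f 43 45 31
f 44 28 46
f 44 46 45
f 45 46 47
f 45 47 31
f 46 28 48
f 46 48 47
f 47 48 49
f 47 49 31
f 48 28 50
f 48 50 49
f 49 50 51
f 49 51 31
f 50 28 52
f 50 52 51
f 51 52 53
f 51 53 31
f 52 28 29
f 52 29 53
f 53 29 30
f 53 30 31
f 55 54 57
f 55 57 56
f 57 54 58
f 57 58 56
f 58 54 59
f 58 59 56
f 59 54 60
f 59 60 56
f 60 54 61
f 60 61 56
f 61 54 62
f 61 62 56
f 62 54 63
f 62 63 56
f 63 54 64
f 63 64 56
f 64 54 65
f 64 65 56
f 65 54 66
f 65 66 56
f 66 54 67
f 66 67 56
f 67 54 68
f 67 68 56
f 68 54 69
f 68 69 56
f 69 54 70
f 69 70 56
f 70 54 55
f 70 55 56



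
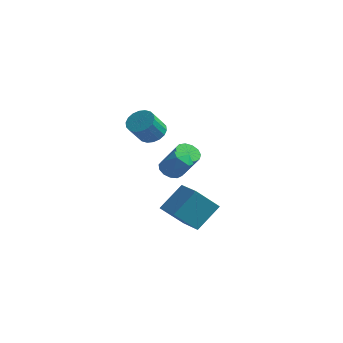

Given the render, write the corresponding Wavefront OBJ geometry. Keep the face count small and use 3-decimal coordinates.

v -2.055 3.906 -3.7
v -1.471 4.129 -4.132
v -0.201 3.978 -2.491
v -0.785 3.754 -2.06
v -1.642 4.485 -3.967
v -0.372 4.334 -2.326
v -1.944 4.657 -3.717
v -0.674 4.506 -2.076
v -2.281 4.591 -3.462
v -1.011 4.439 -1.821
v -2.547 4.307 -3.282
v -1.277 4.155 -1.642
v -2.656 3.896 -3.236
v -1.387 3.744 -1.595
v -2.575 3.487 -3.336
v -1.305 3.336 -1.696
v -2.328 3.212 -3.553
v -1.058 3.061 -1.912
v -1.995 3.157 -3.816
v -0.725 3.005 -2.175
v -1.681 3.34 -4.042
v -0.411 3.188 -2.402
v -1.485 3.702 -4.16
v -0.215 3.55 -2.52
v 4.104 -3.024 1.328
v 4.427 -3.492 0.796
v 2.993 -3.128 0.744
v 3.316 -3.596 0.212
v 3.227 -3.843 0.945
v 3.913 -3.778 1.306
v 3.507 -2.842 0.234
v 4.193 -2.777 0.595
v 4.058 -3.379 0.121
v 3.885 -3.998 0.559
v 3.535 -2.622 0.981
v 3.362 -3.241 1.419
v -0.559 0.23 0.684
v 0.158 -0.101 0.429
v 0.096 -1.061 1.501
v -0.621 -0.73 1.756
v 0.268 0.159 0.668
v 0.206 -0.801 1.74
v 0.213 0.433 0.91
v 0.152 -0.527 1.982
v 0.006 0.666 1.108
v -0.056 -0.294 2.179
v -0.313 0.813 1.221
v -0.375 -0.147 2.293
v -0.681 0.845 1.228
v -0.743 -0.115 2.3
v -1.025 0.755 1.127
v -1.087 -0.205 2.199
v -1.276 0.561 0.939
v -1.338 -0.399 2.011
v -1.386 0.301 0.7
v -1.448 -0.659 1.772
v -1.332 0.027 0.458
v -1.393 -0.933 1.53
v -1.124 -0.206 0.261
v -1.186 -1.166 1.332
v -0.805 -0.353 0.147
v -0.867 -1.313 1.219
v -0.437 -0.385 0.14
v -0.499 -1.345 1.212
v -0.093 -0.295 0.241
v -0.155 -1.255 1.313
v 2.215 -1.707 -3.852
v 2.683 -0.426 -2.53
v 0.814 -1.002 -4.04
v 1.282 0.28 -2.718
v 2.938 -0.62 -5.162
v 3.406 0.662 -3.84
v 1.537 0.086 -5.35
v 2.005 1.367 -4.028
f 2 1 5
f 2 5 3
f 3 5 6
f 3 6 4
f 5 1 7
f 5 7 6
f 6 7 8
f 6 8 4
f 7 1 9
f 7 9 8
f 8 9 10
f 8 10 4
f 9 1 11
f 9 11 10
f 10 11 12
f 10 12 4
f 11 1 13
f 11 13 12
f 12 13 14
f 12 14 4
f 13 1 15
f 13 15 14
f 14 15 16
f 14 16 4
f 15 1 17
f 15 17 16
f 16 17 18
f 16 18 4
f 17 1 19
f 17 19 18
f 18 19 20
f 18 20 4
f 19 1 21
f 19 21 20
f 20 21 22
f 20 22 4
f 21 1 23
f 21 23 22
f 22 23 24
f 22 24 4
f 23 1 2
f 23 2 24
f 24 2 3
f 24 3 4
f 25 36 30
f 25 30 26
f 25 26 32
f 25 32 35
f 25 35 36
f 26 30 34
f 30 36 29
f 36 35 27
f 35 32 31
f 32 26 33
f 28 34 29
f 28 29 27
f 28 27 31
f 28 31 33
f 28 33 34
f 29 34 30
f 27 29 36
f 31 27 35
f 33 31 32
f 34 33 26
f 38 37 41
f 38 41 39
f 39 41 42
f 39 42 40
f 41 37 43
f 41 43 42
f 42 43 44
f 42 44 40
f 43 37 45
f 43 45 44
f 44 45 46
f 44 46 40
f 45 37 47
f 45 47 46
f 46 47 48
f 46 48 40
f 47 37 49
f 47 49 48
f 48 49 50
f 48 50 40
f 49 37 51
f 49 51 50
f 50 51 52
f 50 52 40
f 51 37 53
f 51 53 52
f 52 53 54
f 52 54 40
f 53 37 55
f 53 55 54
f 54 55 56
f 54 56 40
f 55 37 57
f 55 57 56
f 56 57 58
f 56 58 40
f 57 37 59
f 57 59 58
f 58 59 60
f 58 60 40
f 59 37 61
f 59 61 60
f 60 61 62
f 60 62 40
f 61 37 63
f 61 63 62
f 62 63 64
f 62 64 40
f 63 37 65
f 63 65 64
f 64 65 66
f 64 66 40
f 65 37 38
f 65 38 66
f 66 38 39
f 66 39 40
f 68 70 67
f 71 68 67
f 67 70 69
f 69 71 67
f 68 74 70
f 72 68 71
f 72 74 68
f 70 74 69
f 73 71 69
f 69 74 73
f 73 72 71
f 74 72 73



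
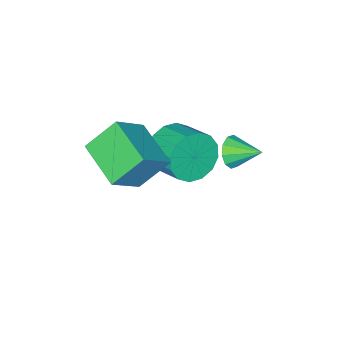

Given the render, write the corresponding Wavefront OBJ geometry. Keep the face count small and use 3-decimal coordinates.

v -1.175 -1.264 -3.434
v -0.687 -1.619 -2.661
v -0.517 -0.41 -2.214
v -1.005 -0.056 -2.986
v -0.332 -1.537 -3.015
v -0.163 -0.329 -2.567
v -0.203 -1.383 -3.48
v -0.034 -0.174 -3.033
v -0.334 -1.197 -3.934
v -0.165 0.012 -3.486
v -0.691 -1.029 -4.253
v -0.522 0.18 -3.805
v -1.177 -0.924 -4.353
v -1.008 0.285 -3.905
v -1.663 -0.91 -4.206
v -1.493 0.299 -3.759
v -2.017 -0.991 -3.853
v -1.848 0.217 -3.405
v -2.146 -1.146 -3.387
v -1.977 0.063 -2.94
v -2.015 -1.332 -2.934
v -1.846 -0.123 -2.486
v -1.658 -1.5 -2.615
v -1.489 -0.291 -2.167
v -1.172 -1.605 -2.515
v -1.003 -0.396 -2.067
v 1.541 -1.205 -1.437
v 0.673 -0.684 -0.427
v 1.983 0.415 -1.893
v 1.115 0.936 -0.883
v 2.685 -1.236 -0.437
v 1.817 -0.715 0.573
v 3.127 0.384 -0.893
v 2.259 0.905 0.117
v -0.781 1.78 -1.146
v -0.404 2.081 -1.536
v -1.099 2.74 -0.714
v -0.746 2.044 -1.706
v -1.1 1.906 -1.662
v -1.333 1.72 -1.421
v -1.355 1.557 -1.074
v -1.157 1.479 -0.756
v -0.815 1.516 -0.586
v -0.461 1.654 -0.63
v -0.228 1.84 -0.871
v -0.206 2.003 -1.217
f 2 1 5
f 2 5 3
f 3 5 6
f 3 6 4
f 5 1 7
f 5 7 6
f 6 7 8
f 6 8 4
f 7 1 9
f 7 9 8
f 8 9 10
f 8 10 4
f 9 1 11
f 9 11 10
f 10 11 12
f 10 12 4
f 11 1 13
f 11 13 12
f 12 13 14
f 12 14 4
f 13 1 15
f 13 15 14
f 14 15 16
f 14 16 4
f 15 1 17
f 15 17 16
f 16 17 18
f 16 18 4
f 17 1 19
f 17 19 18
f 18 19 20
f 18 20 4
f 19 1 21
f 19 21 20
f 20 21 22
f 20 22 4
f 21 1 23
f 21 23 22
f 22 23 24
f 22 24 4
f 23 1 25
f 23 25 24
f 24 25 26
f 24 26 4
f 25 1 2
f 25 2 26
f 26 2 3
f 26 3 4
f 28 30 27
f 31 28 27
f 27 30 29
f 29 31 27
f 28 34 30
f 32 28 31
f 32 34 28
f 30 34 29
f 33 31 29
f 29 34 33
f 33 32 31
f 34 32 33
f 36 35 38
f 36 38 37
f 38 35 39
f 38 39 37
f 39 35 40
f 39 40 37
f 40 35 41
f 40 41 37
f 41 35 42
f 41 42 37
f 42 35 43
f 42 43 37
f 43 35 44
f 43 44 37
f 44 35 45
f 44 45 37
f 45 35 46
f 45 46 37
f 46 35 36
f 46 36 37



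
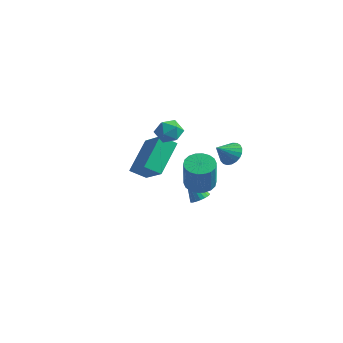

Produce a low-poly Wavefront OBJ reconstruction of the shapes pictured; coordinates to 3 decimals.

v 1.997 -1.158 2.742
v 2.561 -1.541 2.584
v 1.663 -1.922 3.398
v 2.655 -1.386 2.812
v 2.635 -1.192 3.028
v 2.505 -0.992 3.194
v 2.287 -0.821 3.283
v 2.018 -0.708 3.278
v 1.746 -0.673 3.18
v 1.518 -0.722 3.007
v 1.372 -0.846 2.787
v 1.334 -1.025 2.561
v 1.411 -1.226 2.365
v 1.589 -1.416 2.235
v 1.838 -1.561 2.192
v 2.114 -1.637 2.245
v 2.37 -1.63 2.383
v -3.638 0.906 2.059
v -3.157 1.383 1.635
v -2.763 -0.043 1.985
v -2.282 0.434 1.561
v -2.416 0.587 2.334
v -2.957 1.173 2.38
v -2.963 0.167 1.24
v -3.504 0.753 1.286
v -2.74 0.926 1.129
v -2.402 1.186 1.805
v -3.518 0.154 1.815
v -3.18 0.414 2.491
v -3.401 -0.805 -0.206
v -3.625 0.852 1.145
v -4.906 -0.053 -1.377
v -5.13 1.604 -0.026
v -2.73 -0.284 -0.734
v -2.954 1.373 0.617
v -4.235 0.468 -1.905
v -4.459 2.125 -0.554
v 1.852 -3.477 1.87
v 2.58 -3.288 1.765
v 2.957 -3.835 3.406
v 2.228 -4.023 3.51
v 2.447 -3.004 1.89
v 2.823 -3.551 3.531
v 2.195 -2.814 2.012
v 2.571 -3.36 3.653
v 1.875 -2.754 2.105
v 2.252 -3.301 3.746
v 1.551 -2.838 2.151
v 1.927 -3.385 3.792
v 1.286 -3.049 2.142
v 1.663 -3.595 3.783
v 1.133 -3.344 2.079
v 1.51 -3.89 3.72
v 1.123 -3.665 1.974
v 1.5 -4.212 3.615
v 1.257 -3.949 1.849
v 1.633 -4.496 3.49
v 1.509 -4.14 1.727
v 1.885 -4.686 3.368
v 1.828 -4.199 1.634
v 2.205 -4.746 3.275
v 2.153 -4.115 1.588
v 2.529 -4.662 3.229
v 2.417 -3.905 1.597
v 2.794 -4.451 3.238
v 2.57 -3.61 1.66
v 2.947 -4.156 3.301
v -0.556 -0.034 -1.812
v -0.233 -0.44 -1.627
v -1.384 -0.106 -0.528
v -0.121 -0.239 -1.543
v -0.096 0.003 -1.513
v -0.161 0.237 -1.542
v -0.304 0.417 -1.625
v -0.497 0.508 -1.744
v -0.702 0.492 -1.877
v -0.878 0.371 -1.998
v -0.99 0.17 -2.081
v -1.016 -0.072 -2.111
v -0.951 -0.306 -2.082
v -0.807 -0.486 -1.999
v -0.614 -0.577 -1.88
v -0.409 -0.56 -1.747
f 2 1 4
f 2 4 3
f 4 1 5
f 4 5 3
f 5 1 6
f 5 6 3
f 6 1 7
f 6 7 3
f 7 1 8
f 7 8 3
f 8 1 9
f 8 9 3
f 9 1 10
f 9 10 3
f 10 1 11
f 10 11 3
f 11 1 12
f 11 12 3
f 12 1 13
f 12 13 3
f 13 1 14
f 13 14 3
f 14 1 15
f 14 15 3
f 15 1 16
f 15 16 3
f 16 1 17
f 16 17 3
f 17 1 2
f 17 2 3
f 18 29 23
f 18 23 19
f 18 19 25
f 18 25 28
f 18 28 29
f 19 23 27
f 23 29 22
f 29 28 20
f 28 25 24
f 25 19 26
f 21 27 22
f 21 22 20
f 21 20 24
f 21 24 26
f 21 26 27
f 22 27 23
f 20 22 29
f 24 20 28
f 26 24 25
f 27 26 19
f 31 33 30
f 34 31 30
f 30 33 32
f 32 34 30
f 31 37 33
f 35 31 34
f 35 37 31
f 33 37 32
f 36 34 32
f 32 37 36
f 36 35 34
f 37 35 36
f 39 38 42
f 39 42 40
f 40 42 43
f 40 43 41
f 42 38 44
f 42 44 43
f 43 44 45
f 43 45 41
f 44 38 46
f 44 46 45
f 45 46 47
f 45 47 41
f 46 38 48
f 46 48 47
f 47 48 49
f 47 49 41
f 48 38 50
f 48 50 49
f 49 50 51
f 49 51 41
f 50 38 52
f 50 52 51
f 51 52 53
f 51 53 41
f 52 38 54
f 52 54 53
f 53 54 55
f 53 55 41
f 54 38 56
f 54 56 55
f 55 56 57
f 55 57 41
f 56 38 58
f 56 58 57
f 57 58 59
f 57 59 41
f 58 38 60
f 58 60 59
f 59 60 61
f 59 61 41
f 60 38 62
f 60 62 61
f 61 62 63
f 61 63 41
f 62 38 64
f 62 64 63
f 63 64 65
f 63 65 41
f 64 38 66
f 64 66 65
f 65 66 67
f 65 67 41
f 66 38 39
f 66 39 67
f 67 39 40
f 67 40 41
f 69 68 71
f 69 71 70
f 71 68 72
f 71 72 70
f 72 68 73
f 72 73 70
f 73 68 74
f 73 74 70
f 74 68 75
f 74 75 70
f 75 68 76
f 75 76 70
f 76 68 77
f 76 77 70
f 77 68 78
f 77 78 70
f 78 68 79
f 78 79 70
f 79 68 80
f 79 80 70
f 80 68 81
f 80 81 70
f 81 68 82
f 81 82 70
f 82 68 83
f 82 83 70
f 83 68 69
f 83 69 70



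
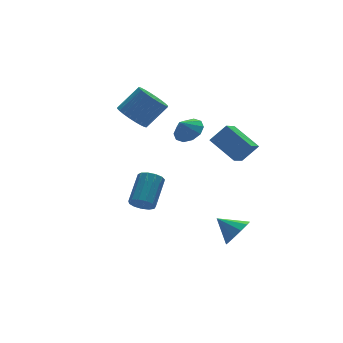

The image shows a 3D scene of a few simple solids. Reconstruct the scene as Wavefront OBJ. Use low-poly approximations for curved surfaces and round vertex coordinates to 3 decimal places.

v 3.964 -3.743 1.988
v 3.348 -2.226 2.868
v 3.094 -3.548 1.041
v 2.478 -2.03 1.922
v 4.862 -2.99 1.318
v 4.246 -1.472 2.199
v 3.992 -2.794 0.372
v 3.376 -1.277 1.252
v 3.665 2.584 -0.079
v 4.256 3.112 0.408
v 3.055 2.496 0.759
v 3.869 3.459 0.163
v 3.405 3.472 -0.175
v 3.039 3.145 -0.476
v 2.913 2.605 -0.625
v 3.074 2.056 -0.565
v 3.461 1.71 -0.32
v 3.926 1.697 0.018
v 4.291 2.023 0.319
v 4.418 2.564 0.468
v 0.239 2.525 1.859
v 0.914 2.93 1.21
v 2.176 2.881 2.493
v 1.501 2.475 3.141
v 0.759 3.257 1.376
v 2.021 3.208 2.658
v 0.525 3.473 1.614
v 1.787 3.423 2.897
v 0.247 3.544 1.891
v 1.509 3.495 3.173
v -0.032 3.46 2.162
v 1.23 3.411 3.444
v -0.27 3.234 2.387
v 0.992 3.184 3.669
v -0.43 2.9 2.532
v 0.832 2.85 3.814
v -0.488 2.508 2.574
v 0.774 2.459 3.856
v -0.436 2.119 2.507
v 0.826 2.07 3.79
v -0.281 1.792 2.342
v 0.981 1.743 3.624
v -0.047 1.577 2.103
v 1.215 1.527 3.386
v 0.231 1.505 1.827
v 1.493 1.456 3.109
v 0.51 1.589 1.556
v 1.772 1.54 2.838
v 0.748 1.816 1.331
v 2.01 1.766 2.613
v 0.908 2.15 1.186
v 2.17 2.1 2.468
v 0.966 2.541 1.144
v 2.228 2.492 2.426
v 3.047 -4.175 -4.096
v 3.862 -3.754 -3.85
v 2.313 -3.205 -3.324
v 3.671 -3.504 -4.345
v 3.242 -3.51 -4.746
v 2.738 -3.77 -4.898
v 2.352 -4.185 -4.744
v 2.232 -4.596 -4.342
v 2.423 -4.846 -3.846
v 2.852 -4.839 -3.445
v 3.356 -4.579 -3.293
v 3.742 -4.164 -3.448
v -1.772 -2.787 -1.284
v -1.334 -2.693 -1.848
v -0.231 -1.539 -0.8
v -0.668 -1.633 -0.236
v -1.616 -2.402 -1.872
v -0.512 -1.248 -0.824
v -1.947 -2.233 -1.71
v -0.843 -1.079 -0.661
v -2.222 -2.24 -1.412
v -1.119 -1.086 -0.363
v -2.355 -2.421 -1.074
v -1.251 -1.267 -0.025
v -2.302 -2.718 -0.802
v -1.199 -1.564 0.246
v -2.081 -3.037 -0.684
v -0.978 -1.883 0.365
v -1.762 -3.276 -0.756
v -0.658 -2.123 0.292
v -1.446 -3.36 -0.996
v -0.342 -2.207 0.052
v -1.233 -3.263 -1.328
v -0.13 -2.109 -0.279
v -1.192 -3.014 -1.645
v -0.088 -1.86 -0.597
f 2 4 1
f 5 2 1
f 1 4 3
f 3 5 1
f 2 8 4
f 6 2 5
f 6 8 2
f 4 8 3
f 7 5 3
f 3 8 7
f 7 6 5
f 8 6 7
f 10 9 12
f 10 12 11
f 12 9 13
f 12 13 11
f 13 9 14
f 13 14 11
f 14 9 15
f 14 15 11
f 15 9 16
f 15 16 11
f 16 9 17
f 16 17 11
f 17 9 18
f 17 18 11
f 18 9 19
f 18 19 11
f 19 9 20
f 19 20 11
f 20 9 10
f 20 10 11
f 22 21 25
f 22 25 23
f 23 25 26
f 23 26 24
f 25 21 27
f 25 27 26
f 26 27 28
f 26 28 24
f 27 21 29
f 27 29 28
f 28 29 30
f 28 30 24
f 29 21 31
f 29 31 30
f 30 31 32
f 30 32 24
f 31 21 33
f 31 33 32
f 32 33 34
f 32 34 24
f 33 21 35
f 33 35 34
f 34 35 36
f 34 36 24
f 35 21 37
f 35 37 36
f 36 37 38
f 36 38 24
f 37 21 39
f 37 39 38
f 38 39 40
f 38 40 24
f 39 21 41
f 39 41 40
f 40 41 42
f 40 42 24
f 41 21 43
f 41 43 42
f 42 43 44
f 42 44 24
f 43 21 45
f 43 45 44
f 44 45 46
f 44 46 24
f 45 21 47
f 45 47 46
f 46 47 48
f 46 48 24
f 47 21 49
f 47 49 48
f 48 49 50
f 48 50 24
f 49 21 51
f 49 51 50
f 50 51 52
f 50 52 24
f 51 21 53
f 51 53 52
f 52 53 54
f 52 54 24
f 53 21 22
f 53 22 54
f 54 22 23
f 54 23 24
f 56 55 58
f 56 58 57
f 58 55 59
f 58 59 57
f 59 55 60
f 59 60 57
f 60 55 61
f 60 61 57
f 61 55 62
f 61 62 57
f 62 55 63
f 62 63 57
f 63 55 64
f 63 64 57
f 64 55 65
f 64 65 57
f 65 55 66
f 65 66 57
f 66 55 56
f 66 56 57
f 68 67 71
f 68 71 69
f 69 71 72
f 69 72 70
f 71 67 73
f 71 73 72
f 72 73 74
f 72 74 70
f 73 67 75
f 73 75 74
f 74 75 76
f 74 76 70
f 75 67 77
f 75 77 76
f 76 77 78
f 76 78 70
f 77 67 79
f 77 79 78
f 78 79 80
f 78 80 70
f 79 67 81
f 79 81 80
f 80 81 82
f 80 82 70
f 81 67 83
f 81 83 82
f 82 83 84
f 82 84 70
f 83 67 85
f 83 85 84
f 84 85 86
f 84 86 70
f 85 67 87
f 85 87 86
f 86 87 88
f 86 88 70
f 87 67 89
f 87 89 88
f 88 89 90
f 88 90 70
f 89 67 68
f 89 68 90
f 90 68 69
f 90 69 70



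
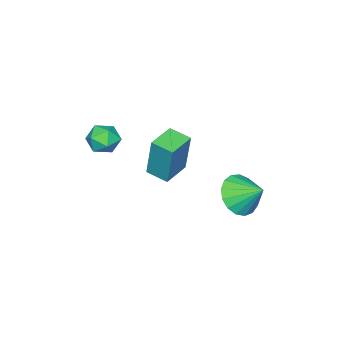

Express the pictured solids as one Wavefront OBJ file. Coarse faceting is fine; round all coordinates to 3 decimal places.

v -3.676 3.452 -1.724
v -2.852 3.827 -2.215
v -3.704 4.548 -0.936
v -3.233 4.003 -2.474
v -3.716 4.053 -2.56
v -4.189 3.965 -2.455
v -4.545 3.76 -2.183
v -4.702 3.484 -1.805
v -4.624 3.201 -1.409
v -4.328 2.976 -1.086
v -3.883 2.859 -0.908
v -3.391 2.879 -0.917
v -2.963 3.03 -1.112
v -2.699 3.278 -1.446
v -2.659 3.565 -1.845
v 1.252 0.959 2.623
v 1.812 0.494 2.789
v 0.628 0.546 3.571
v 1.188 0.081 3.737
v 1.276 0.818 3.822
v 1.662 1.073 3.236
v 0.778 -0.033 3.124
v 1.164 0.222 2.538
v 1.519 -0.119 3.099
v 1.827 0.407 3.531
v 0.613 0.633 2.829
v 0.921 1.159 3.261
v -4.112 -0.65 -1.499
v -3.923 -0.238 0.582
v -4.17 0.369 -1.695
v -3.981 0.781 0.386
v -2.819 -0.601 -1.626
v -2.63 -0.189 0.455
v -2.877 0.418 -1.822
v -2.688 0.83 0.259
f 2 1 4
f 2 4 3
f 4 1 5
f 4 5 3
f 5 1 6
f 5 6 3
f 6 1 7
f 6 7 3
f 7 1 8
f 7 8 3
f 8 1 9
f 8 9 3
f 9 1 10
f 9 10 3
f 10 1 11
f 10 11 3
f 11 1 12
f 11 12 3
f 12 1 13
f 12 13 3
f 13 1 14
f 13 14 3
f 14 1 15
f 14 15 3
f 15 1 2
f 15 2 3
f 16 27 21
f 16 21 17
f 16 17 23
f 16 23 26
f 16 26 27
f 17 21 25
f 21 27 20
f 27 26 18
f 26 23 22
f 23 17 24
f 19 25 20
f 19 20 18
f 19 18 22
f 19 22 24
f 19 24 25
f 20 25 21
f 18 20 27
f 22 18 26
f 24 22 23
f 25 24 17
f 29 31 28
f 32 29 28
f 28 31 30
f 30 32 28
f 29 35 31
f 33 29 32
f 33 35 29
f 31 35 30
f 34 32 30
f 30 35 34
f 34 33 32
f 35 33 34



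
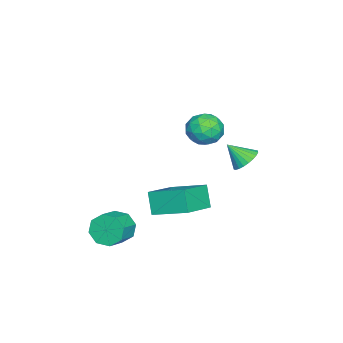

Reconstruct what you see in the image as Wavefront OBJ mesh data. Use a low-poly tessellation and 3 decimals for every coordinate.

v 2.062 -0.403 -0.496
v 2.319 1.36 0.194
v 0.336 0.11 -1.163
v 0.593 1.872 -0.473
v 2.587 -0.052 -1.587
v 2.844 1.71 -0.897
v 0.861 0.46 -2.254
v 1.118 2.223 -1.564
v -3.114 2.632 -0.959
v -2.669 3.105 -0.526
v -3.046 1.728 -0.041
v -2.947 3.181 -0.43
v -3.251 3.174 -0.414
v -3.534 3.084 -0.482
v -3.753 2.926 -0.622
v -3.875 2.723 -0.813
v -3.881 2.506 -1.026
v -3.77 2.308 -1.229
v -3.559 2.16 -1.391
v -3.281 2.083 -1.487
v -2.977 2.091 -1.503
v -2.694 2.18 -1.436
v -2.475 2.339 -1.296
v -2.353 2.542 -1.104
v -2.347 2.759 -0.891
v -2.458 2.956 -0.688
v 2.196 -1.768 -3.014
v 2.469 -2.149 -3.771
v 3.596 -2.314 -3.282
v 3.324 -1.932 -2.526
v 2.566 -1.475 -3.769
v 3.694 -1.64 -3.28
v 2.447 -0.972 -3.325
v 3.575 -1.137 -2.836
v 2.181 -0.936 -2.699
v 3.309 -1.1 -2.21
v 1.924 -1.386 -2.258
v 3.051 -1.551 -1.769
v 1.826 -2.06 -2.26
v 2.954 -2.225 -1.771
v 1.945 -2.563 -2.704
v 3.073 -2.728 -2.215
v 2.211 -2.6 -3.33
v 3.339 -2.764 -2.841
v -0.548 1.695 3.434
v 0.201 2.255 3.4
v -0.041 0.945 2.22
v 0.708 1.505 2.186
v 0.613 0.891 2.887
v 0.3 1.355 3.637
v -0.14 1.845 1.983
v -0.453 2.309 2.733
v 0.453 2.348 2.504
v 0.919 1.758 3.062
v -0.759 1.442 2.558
v -0.293 0.852 3.116
v -0.218 2.041 3.524
v 0.378 1.159 2.096
v 0.322 0.798 2.508
v 0.762 1.128 2.488
v -0.159 1.512 3.663
v 0.281 1.841 3.643
v 0.523 1.04 3.341
v -0.121 1.359 1.977
v 0.319 1.688 1.957
v -0.602 2.072 3.132
v -0.162 2.402 3.112
v -0.363 2.16 2.279
v 0.371 2.425 2.977
v 0.668 1.984 2.263
v 0.17 2.183 2.144
v -0.014 2.456 2.585
v 0.644 2.078 3.305
v 0.942 1.637 2.591
v 0.886 1.277 3.003
v 0.702 1.549 3.444
v 0.792 2.133 2.778
v -0.782 1.563 3.029
v -0.484 1.122 2.315
v -0.542 1.651 2.176
v -0.726 1.923 2.617
v -0.508 1.216 3.357
v -0.211 0.775 2.643
v 0.174 0.744 3.035
v -0.01 1.017 3.476
v -0.632 1.067 2.842
f 2 4 1
f 5 2 1
f 1 4 3
f 3 5 1
f 2 8 4
f 6 2 5
f 6 8 2
f 4 8 3
f 7 5 3
f 3 8 7
f 7 6 5
f 8 6 7
f 10 9 12
f 10 12 11
f 12 9 13
f 12 13 11
f 13 9 14
f 13 14 11
f 14 9 15
f 14 15 11
f 15 9 16
f 15 16 11
f 16 9 17
f 16 17 11
f 17 9 18
f 17 18 11
f 18 9 19
f 18 19 11
f 19 9 20
f 19 20 11
f 20 9 21
f 20 21 11
f 21 9 22
f 21 22 11
f 22 9 23
f 22 23 11
f 23 9 24
f 23 24 11
f 24 9 25
f 24 25 11
f 25 9 26
f 25 26 11
f 26 9 10
f 26 10 11
f 28 27 31
f 28 31 29
f 29 31 32
f 29 32 30
f 31 27 33
f 31 33 32
f 32 33 34
f 32 34 30
f 33 27 35
f 33 35 34
f 34 35 36
f 34 36 30
f 35 27 37
f 35 37 36
f 36 37 38
f 36 38 30
f 37 27 39
f 37 39 38
f 38 39 40
f 38 40 30
f 39 27 41
f 39 41 40
f 40 41 42
f 40 42 30
f 41 27 43
f 41 43 42
f 42 43 44
f 42 44 30
f 43 27 28
f 43 28 44
f 44 28 29
f 44 29 30
f 45 82 61
f 82 56 85
f 61 85 50
f 82 85 61
f 45 61 57
f 61 50 62
f 57 62 46
f 61 62 57
f 45 57 66
f 57 46 67
f 66 67 52
f 57 67 66
f 45 66 78
f 66 52 81
f 78 81 55
f 66 81 78
f 45 78 82
f 78 55 86
f 82 86 56
f 78 86 82
f 46 62 73
f 62 50 76
f 73 76 54
f 62 76 73
f 50 85 63
f 85 56 84
f 63 84 49
f 85 84 63
f 56 86 83
f 86 55 79
f 83 79 47
f 86 79 83
f 55 81 80
f 81 52 68
f 80 68 51
f 81 68 80
f 52 67 72
f 67 46 69
f 72 69 53
f 67 69 72
f 48 74 60
f 74 54 75
f 60 75 49
f 74 75 60
f 48 60 58
f 60 49 59
f 58 59 47
f 60 59 58
f 48 58 65
f 58 47 64
f 65 64 51
f 58 64 65
f 48 65 70
f 65 51 71
f 70 71 53
f 65 71 70
f 48 70 74
f 70 53 77
f 74 77 54
f 70 77 74
f 49 75 63
f 75 54 76
f 63 76 50
f 75 76 63
f 47 59 83
f 59 49 84
f 83 84 56
f 59 84 83
f 51 64 80
f 64 47 79
f 80 79 55
f 64 79 80
f 53 71 72
f 71 51 68
f 72 68 52
f 71 68 72
f 54 77 73
f 77 53 69
f 73 69 46
f 77 69 73



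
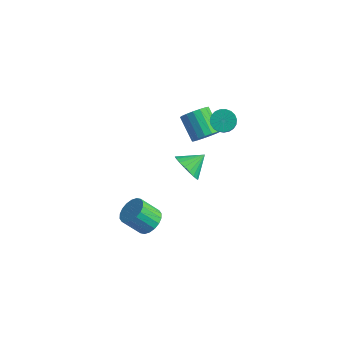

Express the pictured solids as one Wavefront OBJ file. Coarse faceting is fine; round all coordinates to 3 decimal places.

v 0.96 2.686 1.85
v 1.521 2.478 1.397
v 2.04 1.745 2.378
v 1.48 1.954 2.83
v 1.636 2.736 1.529
v 2.156 2.003 2.509
v 1.635 2.986 1.716
v 2.154 2.253 2.696
v 1.517 3.183 1.926
v 2.036 2.451 2.907
v 1.302 3.295 2.123
v 1.822 2.562 3.104
v 1.029 3.302 2.273
v 1.549 2.569 3.254
v 0.744 3.202 2.349
v 1.263 2.469 3.33
v 0.496 3.013 2.34
v 1.015 2.28 3.32
v 0.328 2.768 2.245
v 0.848 2.035 3.226
v 0.27 2.508 2.082
v 0.789 1.775 3.063
v 0.331 2.279 1.879
v 0.851 1.547 2.86
v 0.501 2.121 1.671
v 1.02 1.388 2.652
v 0.75 2.061 1.494
v 1.27 1.328 2.474
v 1.036 2.108 1.378
v 1.555 1.376 2.359
v 1.308 2.256 1.344
v 1.828 1.523 2.324
v 0.607 -3.539 -2.685
v 1.355 -3.664 -2.221
v 0.562 -4.287 -1.11
v -0.187 -4.161 -1.575
v 1.238 -3.305 -2.103
v 0.445 -3.927 -0.993
v 0.995 -2.991 -2.101
v 0.202 -3.614 -0.99
v 0.676 -2.787 -2.214
v -0.117 -3.41 -1.104
v 0.342 -2.731 -2.421
v -0.451 -3.354 -1.31
v 0.062 -2.835 -2.68
v -0.732 -3.458 -1.569
v -0.111 -3.079 -2.94
v -0.905 -3.701 -1.83
v -0.142 -3.413 -3.15
v -0.935 -4.036 -2.039
v -0.025 -3.773 -3.267
v -0.818 -4.395 -2.157
v 0.218 -4.086 -3.27
v -0.575 -4.709 -2.159
v 0.537 -4.29 -3.156
v -0.256 -4.913 -2.046
v 0.871 -4.346 -2.95
v 0.078 -4.969 -1.839
v 1.152 -4.242 -2.691
v 0.358 -4.865 -1.58
v 1.325 -3.999 -2.43
v 0.531 -4.621 -1.32
v -1.39 2.347 -3.939
v -1.076 2.769 -4.836
v -0.91 3.473 -3.241
v -1.48 2.92 -4.802
v -1.868 2.972 -4.619
v -2.174 2.915 -4.318
v -2.344 2.76 -3.952
v -2.349 2.534 -3.584
v -2.188 2.275 -3.277
v -1.889 2.029 -3.084
v -1.504 1.837 -3.04
v -1.099 1.734 -3.151
v -0.744 1.736 -3.398
v -0.501 1.844 -3.739
v -0.412 2.039 -4.115
v -0.491 2.287 -4.46
v -0.726 2.545 -4.715
v -0.46 3.024 -0.774
v 0.044 2.856 -0.047
v -1.277 3.429 1
v -1.78 3.596 0.274
v 0.141 3.264 -0.148
v -1.18 3.836 0.9
v 0.1 3.616 -0.392
v -1.221 4.189 0.655
v -0.069 3.833 -0.723
v -1.39 4.405 0.324
v -0.328 3.865 -1.067
v -1.648 4.437 -0.019
v -0.616 3.703 -1.343
v -1.937 4.276 -0.295
v -0.869 3.386 -1.488
v -2.19 3.959 -0.441
v -1.028 2.987 -1.47
v -2.349 3.559 -0.423
v -1.057 2.595 -1.293
v -2.378 3.167 -0.245
v -0.949 2.302 -0.996
v -2.27 2.874 0.051
v -0.729 2.174 -0.649
v -2.049 2.746 0.399
v -0.447 2.241 -0.33
v -1.768 2.813 0.717
v -0.168 2.487 -0.113
v -1.489 3.059 0.935
f 2 1 5
f 2 5 3
f 3 5 6
f 3 6 4
f 5 1 7
f 5 7 6
f 6 7 8
f 6 8 4
f 7 1 9
f 7 9 8
f 8 9 10
f 8 10 4
f 9 1 11
f 9 11 10
f 10 11 12
f 10 12 4
f 11 1 13
f 11 13 12
f 12 13 14
f 12 14 4
f 13 1 15
f 13 15 14
f 14 15 16
f 14 16 4
f 15 1 17
f 15 17 16
f 16 17 18
f 16 18 4
f 17 1 19
f 17 19 18
f 18 19 20
f 18 20 4
f 19 1 21
f 19 21 20
f 20 21 22
f 20 22 4
f 21 1 23
f 21 23 22
f 22 23 24
f 22 24 4
f 23 1 25
f 23 25 24
f 24 25 26
f 24 26 4
f 25 1 27
f 25 27 26
f 26 27 28
f 26 28 4
f 27 1 29
f 27 29 28
f 28 29 30
f 28 30 4
f 29 1 31
f 29 31 30
f 30 31 32
f 30 32 4
f 31 1 2
f 31 2 32
f 32 2 3
f 32 3 4
f 34 33 37
f 34 37 35
f 35 37 38
f 35 38 36
f 37 33 39
f 37 39 38
f 38 39 40
f 38 40 36
f 39 33 41
f 39 41 40
f 40 41 42
f 40 42 36
f 41 33 43
f 41 43 42
f 42 43 44
f 42 44 36
f 43 33 45
f 43 45 44
f 44 45 46
f 44 46 36
f 45 33 47
f 45 47 46
f 46 47 48
f 46 48 36
f 47 33 49
f 47 49 48
f 48 49 50
f 48 50 36
f 49 33 51
f 49 51 50
f 50 51 52
f 50 52 36
f 51 33 53
f 51 53 52
f 52 53 54
f 52 54 36
f 53 33 55
f 53 55 54
f 54 55 56
f 54 56 36
f 55 33 57
f 55 57 56
f 56 57 58
f 56 58 36
f 57 33 59
f 57 59 58
f 58 59 60
f 58 60 36
f 59 33 61
f 59 61 60
f 60 61 62
f 60 62 36
f 61 33 34
f 61 34 62
f 62 34 35
f 62 35 36
f 64 63 66
f 64 66 65
f 66 63 67
f 66 67 65
f 67 63 68
f 67 68 65
f 68 63 69
f 68 69 65
f 69 63 70
f 69 70 65
f 70 63 71
f 70 71 65
f 71 63 72
f 71 72 65
f 72 63 73
f 72 73 65
f 73 63 74
f 73 74 65
f 74 63 75
f 74 75 65
f 75 63 76
f 75 76 65
f 76 63 77
f 76 77 65
f 77 63 78
f 77 78 65
f 78 63 79
f 78 79 65
f 79 63 64
f 79 64 65
f 81 80 84
f 81 84 82
f 82 84 85
f 82 85 83
f 84 80 86
f 84 86 85
f 85 86 87
f 85 87 83
f 86 80 88
f 86 88 87
f 87 88 89
f 87 89 83
f 88 80 90
f 88 90 89
f 89 90 91
f 89 91 83
f 90 80 92
f 90 92 91
f 91 92 93
f 91 93 83
f 92 80 94
f 92 94 93
f 93 94 95
f 93 95 83
f 94 80 96
f 94 96 95
f 95 96 97
f 95 97 83
f 96 80 98
f 96 98 97
f 97 98 99
f 97 99 83
f 98 80 100
f 98 100 99
f 99 100 101
f 99 101 83
f 100 80 102
f 100 102 101
f 101 102 103
f 101 103 83
f 102 80 104
f 102 104 103
f 103 104 105
f 103 105 83
f 104 80 106
f 104 106 105
f 105 106 107
f 105 107 83
f 106 80 81
f 106 81 107
f 107 81 82
f 107 82 83



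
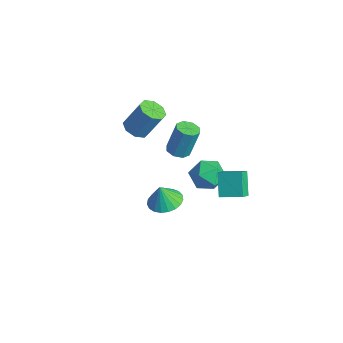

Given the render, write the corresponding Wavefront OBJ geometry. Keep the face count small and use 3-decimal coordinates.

v 3.056 -2.327 1.637
v 3.785 -2.926 1.526
v 3.004 -2.613 2.843
v 3.969 -2.588 1.615
v 3.996 -2.204 1.707
v 3.86 -1.842 1.788
v 3.585 -1.564 1.842
v 3.218 -1.418 1.861
v 2.824 -1.428 1.841
v 2.47 -1.594 1.786
v 2.217 -1.887 1.706
v 2.109 -2.256 1.613
v 2.165 -2.636 1.525
v 2.375 -2.964 1.456
v 2.703 -3.181 1.419
v 3.092 -3.25 1.419
v 3.475 -3.16 1.457
v -0.32 0.136 1.999
v 0.19 0.554 1.831
v 0.369 1.061 3.632
v -0.14 0.644 3.801
v -0.274 0.788 1.811
v -0.095 1.296 3.613
v -0.765 0.641 1.902
v -0.586 1.148 3.703
v -0.995 0.198 2.049
v -0.816 0.705 3.85
v -0.829 -0.281 2.168
v -0.65 0.226 3.969
v -0.365 -0.516 2.187
v -0.186 -0.008 3.989
v 0.126 -0.368 2.097
v 0.305 0.139 3.898
v 0.356 0.075 1.95
v 0.535 0.582 3.751
v -4.168 -0.465 1.082
v -3.416 -0.322 0.789
v -2.92 0.468 2.444
v -3.672 0.325 2.738
v -3.81 0.154 0.68
v -3.315 0.944 2.335
v -4.414 0.267 0.807
v -3.919 1.057 2.462
v -4.874 -0.049 1.095
v -4.379 0.741 2.75
v -4.92 -0.608 1.376
v -4.424 0.182 3.031
v -4.525 -1.084 1.485
v -4.03 -0.294 3.14
v -3.921 -1.197 1.358
v -3.426 -0.407 3.013
v -3.461 -0.881 1.07
v -2.966 -0.091 2.725
v 3.085 0.771 0.603
v 2.182 1.167 1.772
v 2.624 1.37 0.044
v 1.721 1.766 1.213
v 3.919 1.714 0.927
v 3.016 2.11 2.096
v 3.458 2.313 0.368
v 2.555 2.709 1.537
v -1.857 3.381 -1.58
v -0.935 2.863 -1.227
v -2.005 2.197 -2.933
v -1.083 1.679 -2.58
v -2.017 1.628 -1.974
v -1.926 2.36 -1.138
v -1.014 2.7 -3.022
v -0.923 3.432 -2.186
v -0.414 2.442 -2.118
v -1.034 1.78 -1.471
v -1.906 3.28 -2.689
v -2.526 2.618 -2.042
f 2 1 4
f 2 4 3
f 4 1 5
f 4 5 3
f 5 1 6
f 5 6 3
f 6 1 7
f 6 7 3
f 7 1 8
f 7 8 3
f 8 1 9
f 8 9 3
f 9 1 10
f 9 10 3
f 10 1 11
f 10 11 3
f 11 1 12
f 11 12 3
f 12 1 13
f 12 13 3
f 13 1 14
f 13 14 3
f 14 1 15
f 14 15 3
f 15 1 16
f 15 16 3
f 16 1 17
f 16 17 3
f 17 1 2
f 17 2 3
f 19 18 22
f 19 22 20
f 20 22 23
f 20 23 21
f 22 18 24
f 22 24 23
f 23 24 25
f 23 25 21
f 24 18 26
f 24 26 25
f 25 26 27
f 25 27 21
f 26 18 28
f 26 28 27
f 27 28 29
f 27 29 21
f 28 18 30
f 28 30 29
f 29 30 31
f 29 31 21
f 30 18 32
f 30 32 31
f 31 32 33
f 31 33 21
f 32 18 34
f 32 34 33
f 33 34 35
f 33 35 21
f 34 18 19
f 34 19 35
f 35 19 20
f 35 20 21
f 37 36 40
f 37 40 38
f 38 40 41
f 38 41 39
f 40 36 42
f 40 42 41
f 41 42 43
f 41 43 39
f 42 36 44
f 42 44 43
f 43 44 45
f 43 45 39
f 44 36 46
f 44 46 45
f 45 46 47
f 45 47 39
f 46 36 48
f 46 48 47
f 47 48 49
f 47 49 39
f 48 36 50
f 48 50 49
f 49 50 51
f 49 51 39
f 50 36 52
f 50 52 51
f 51 52 53
f 51 53 39
f 52 36 37
f 52 37 53
f 53 37 38
f 53 38 39
f 55 57 54
f 58 55 54
f 54 57 56
f 56 58 54
f 55 61 57
f 59 55 58
f 59 61 55
f 57 61 56
f 60 58 56
f 56 61 60
f 60 59 58
f 61 59 60
f 62 73 67
f 62 67 63
f 62 63 69
f 62 69 72
f 62 72 73
f 63 67 71
f 67 73 66
f 73 72 64
f 72 69 68
f 69 63 70
f 65 71 66
f 65 66 64
f 65 64 68
f 65 68 70
f 65 70 71
f 66 71 67
f 64 66 73
f 68 64 72
f 70 68 69
f 71 70 63



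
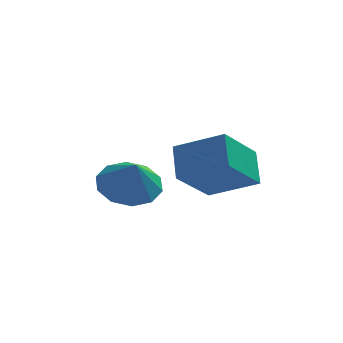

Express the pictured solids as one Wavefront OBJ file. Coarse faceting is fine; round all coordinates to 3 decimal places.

v 2.488 -3.653 -0.949
v 2.366 -2.724 -0.093
v 1.026 -3.221 -1.629
v 0.903 -2.291 -0.772
v 3.377 -2.469 -2.108
v 3.254 -1.539 -1.251
v 1.914 -2.036 -2.787
v 1.792 -1.107 -1.931
v -0.448 -0.564 -2.984
v 0.029 0.249 -2.595
v -0.212 -1.196 -1.956
v -0.579 0.284 -2.434
v -1.137 -0.004 -2.483
v -1.432 -0.507 -2.724
v -1.351 -1.031 -3.064
v -0.925 -1.377 -3.374
v -0.317 -1.413 -3.535
v 0.242 -1.124 -3.486
v 0.537 -0.622 -3.245
v 0.456 -0.097 -2.905
f 2 4 1
f 5 2 1
f 1 4 3
f 3 5 1
f 2 8 4
f 6 2 5
f 6 8 2
f 4 8 3
f 7 5 3
f 3 8 7
f 7 6 5
f 8 6 7
f 10 9 12
f 10 12 11
f 12 9 13
f 12 13 11
f 13 9 14
f 13 14 11
f 14 9 15
f 14 15 11
f 15 9 16
f 15 16 11
f 16 9 17
f 16 17 11
f 17 9 18
f 17 18 11
f 18 9 19
f 18 19 11
f 19 9 20
f 19 20 11
f 20 9 10
f 20 10 11



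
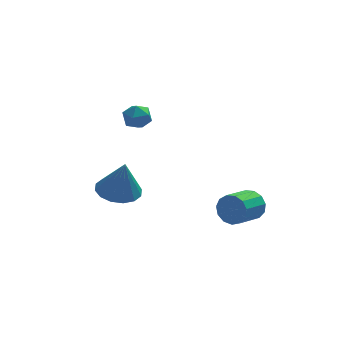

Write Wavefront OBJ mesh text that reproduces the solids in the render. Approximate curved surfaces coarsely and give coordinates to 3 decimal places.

v 4.198 -2.267 -4.005
v 4.638 -2.453 -3.376
v 3.602 -3.38 -2.926
v 3.162 -3.193 -3.555
v 4.383 -2.109 -3.253
v 3.348 -3.036 -2.804
v 4.07 -1.815 -3.369
v 3.034 -2.742 -2.92
v 3.797 -1.665 -3.687
v 2.762 -2.591 -3.238
v 3.651 -1.705 -4.106
v 2.616 -2.632 -3.656
v 3.679 -1.924 -4.492
v 2.644 -2.85 -4.043
v 3.872 -2.252 -4.724
v 2.836 -3.178 -4.275
v 4.168 -2.584 -4.728
v 3.132 -3.51 -4.278
v 4.473 -2.816 -4.502
v 3.438 -3.742 -4.052
v 4.691 -2.873 -4.118
v 3.656 -3.8 -3.668
v 4.752 -2.738 -3.698
v 3.717 -3.664 -3.249
v -1.447 -1.648 -2.786
v -0.593 -1.073 -2.839
v -1.173 -1.892 -1.014
v -0.985 -0.729 -2.73
v -1.501 -0.63 -2.637
v -2.002 -0.804 -2.584
v -2.354 -1.204 -2.585
v -2.464 -1.723 -2.64
v -2.3 -2.222 -2.734
v -1.909 -2.567 -2.842
v -1.393 -2.665 -2.935
v -0.892 -2.491 -2.989
v -0.539 -2.091 -2.988
v -0.43 -1.572 -2.933
v -0.339 1.564 0.38
v 0.07 1.517 -0.229
v -0.49 0.383 0.369
v -0.081 0.336 -0.24
v 0.232 0.519 0.4
v 0.326 1.249 0.407
v -0.746 0.651 -0.267
v -0.652 1.381 -0.26
v -0.181 0.953 -0.629
v 0.424 0.872 -0.217
v -0.844 1.028 0.357
v -0.239 0.947 0.769
f 2 1 5
f 2 5 3
f 3 5 6
f 3 6 4
f 5 1 7
f 5 7 6
f 6 7 8
f 6 8 4
f 7 1 9
f 7 9 8
f 8 9 10
f 8 10 4
f 9 1 11
f 9 11 10
f 10 11 12
f 10 12 4
f 11 1 13
f 11 13 12
f 12 13 14
f 12 14 4
f 13 1 15
f 13 15 14
f 14 15 16
f 14 16 4
f 15 1 17
f 15 17 16
f 16 17 18
f 16 18 4
f 17 1 19
f 17 19 18
f 18 19 20
f 18 20 4
f 19 1 21
f 19 21 20
f 20 21 22
f 20 22 4
f 21 1 23
f 21 23 22
f 22 23 24
f 22 24 4
f 23 1 2
f 23 2 24
f 24 2 3
f 24 3 4
f 26 25 28
f 26 28 27
f 28 25 29
f 28 29 27
f 29 25 30
f 29 30 27
f 30 25 31
f 30 31 27
f 31 25 32
f 31 32 27
f 32 25 33
f 32 33 27
f 33 25 34
f 33 34 27
f 34 25 35
f 34 35 27
f 35 25 36
f 35 36 27
f 36 25 37
f 36 37 27
f 37 25 38
f 37 38 27
f 38 25 26
f 38 26 27
f 39 50 44
f 39 44 40
f 39 40 46
f 39 46 49
f 39 49 50
f 40 44 48
f 44 50 43
f 50 49 41
f 49 46 45
f 46 40 47
f 42 48 43
f 42 43 41
f 42 41 45
f 42 45 47
f 42 47 48
f 43 48 44
f 41 43 50
f 45 41 49
f 47 45 46
f 48 47 40

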